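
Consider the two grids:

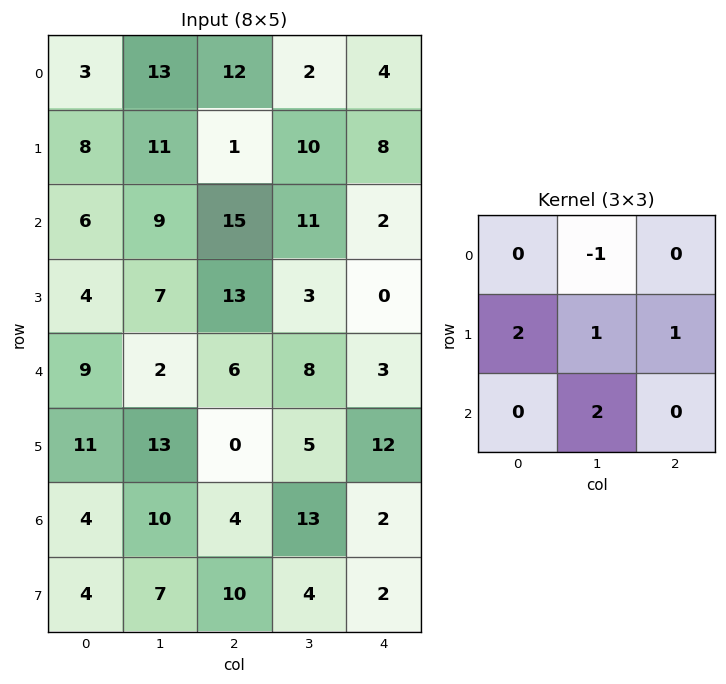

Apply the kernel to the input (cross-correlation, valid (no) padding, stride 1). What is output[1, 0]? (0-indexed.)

The receptive field on the input at this output position is [8 11 1 / 6 9 15 / 4 7 13]. Elementwise product with the kernel and sum: 11·-1 + 6·2 + 9·1 + 15·1 + 7·2.

39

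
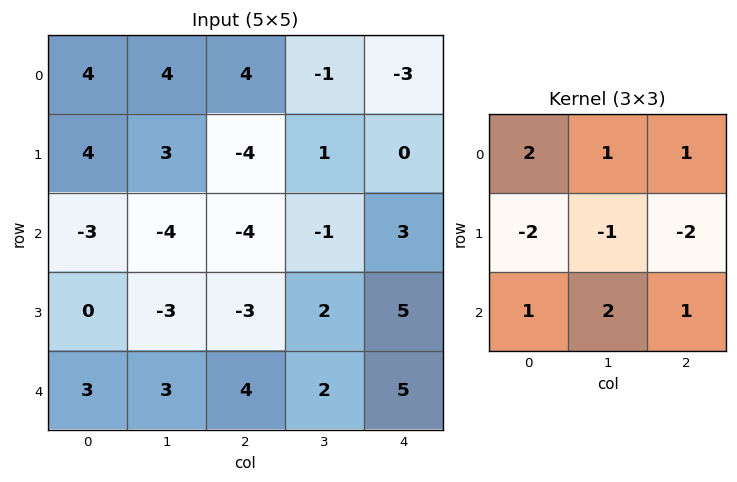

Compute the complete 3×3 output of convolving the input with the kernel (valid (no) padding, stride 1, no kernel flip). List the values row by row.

-2 -6 8
16 10 2
8 5 1

Output[0,0]: The receptive field on the input at this output position is [4 4 4 / 4 3 -4 / -3 -4 -4]. Elementwise product with the kernel and sum: 4·2 + 4·1 + 4·1 + 4·-2 + 3·-1 + -4·-2 + -3·1 + -4·2 + -4·1.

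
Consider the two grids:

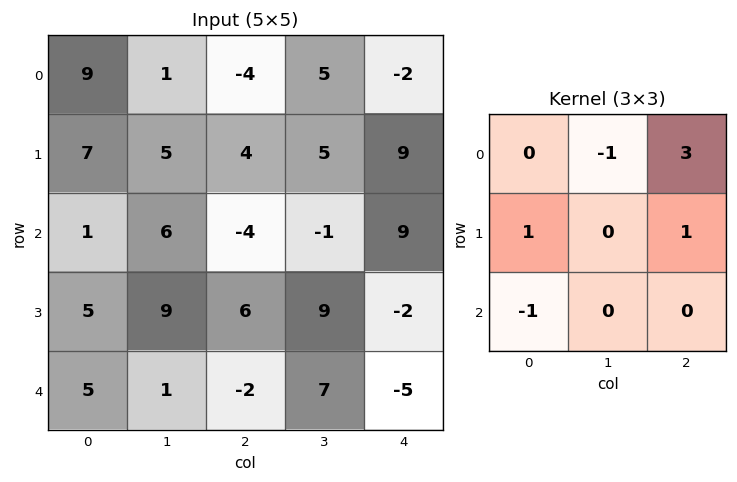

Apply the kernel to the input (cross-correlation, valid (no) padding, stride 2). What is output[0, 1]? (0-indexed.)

6

The receptive field on the input at this output position is [-4 5 -2 / 4 5 9 / -4 -1 9]. Elementwise product with the kernel and sum: 5·-1 + -2·3 + 4·1 + 9·1 + -4·-1.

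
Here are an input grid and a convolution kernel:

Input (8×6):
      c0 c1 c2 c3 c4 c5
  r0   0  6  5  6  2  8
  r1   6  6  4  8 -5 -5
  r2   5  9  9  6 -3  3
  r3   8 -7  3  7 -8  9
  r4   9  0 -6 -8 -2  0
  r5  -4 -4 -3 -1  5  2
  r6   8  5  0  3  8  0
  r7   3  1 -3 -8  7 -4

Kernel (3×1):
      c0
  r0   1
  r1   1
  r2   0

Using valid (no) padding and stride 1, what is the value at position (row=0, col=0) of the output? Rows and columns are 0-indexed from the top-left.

The receptive field on the input at this output position is [0 / 6 / 5]. Elementwise product with the kernel and sum: 0·1 + 6·1.

6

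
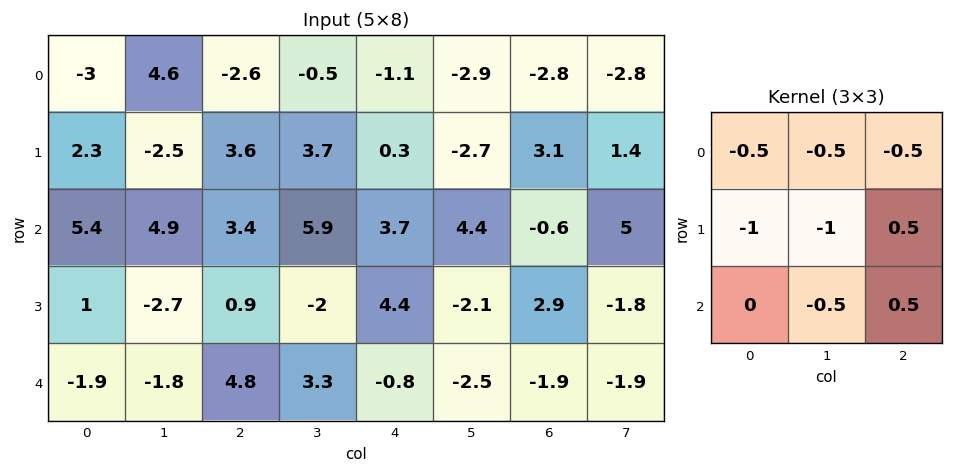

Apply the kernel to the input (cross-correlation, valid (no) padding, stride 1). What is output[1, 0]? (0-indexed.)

-8.5

The receptive field on the input at this output position is [2.3 -2.5 3.6 / 5.4 4.9 3.4 / 1 -2.7 0.9]. Elementwise product with the kernel and sum: 2.3·-0.5 + -2.5·-0.5 + 3.6·-0.5 + 5.4·-1 + 4.9·-1 + 3.4·0.5 + -2.7·-0.5 + 0.9·0.5.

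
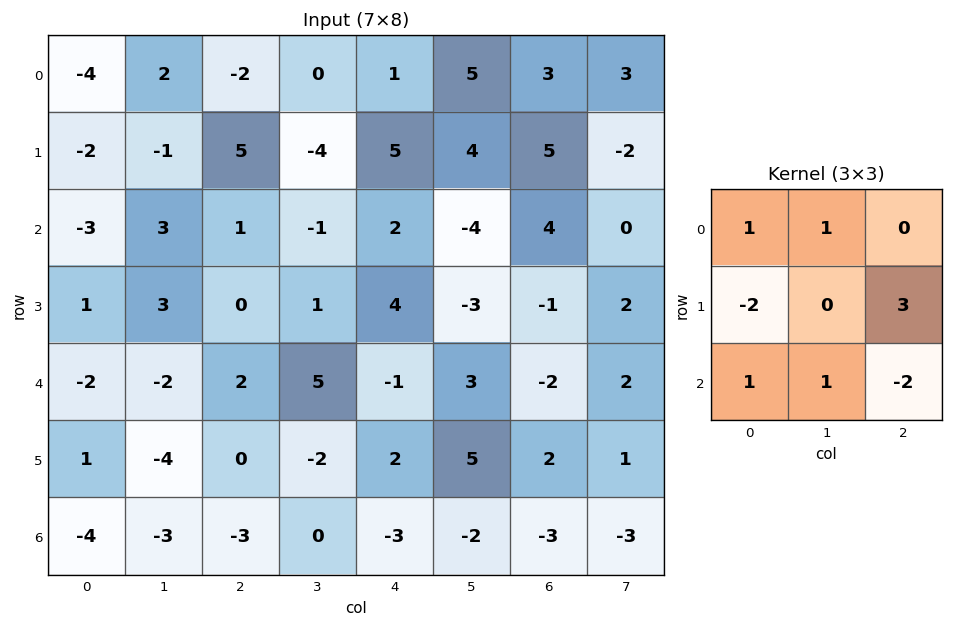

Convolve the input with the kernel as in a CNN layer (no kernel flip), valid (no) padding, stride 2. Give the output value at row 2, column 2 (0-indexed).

The receptive field on the input at this output position is [-1 3 -2 / 2 5 2 / -3 -2 -3]. Elementwise product with the kernel and sum: -1·1 + 3·1 + 2·-2 + 2·3 + -3·1 + -2·1 + -3·-2.

5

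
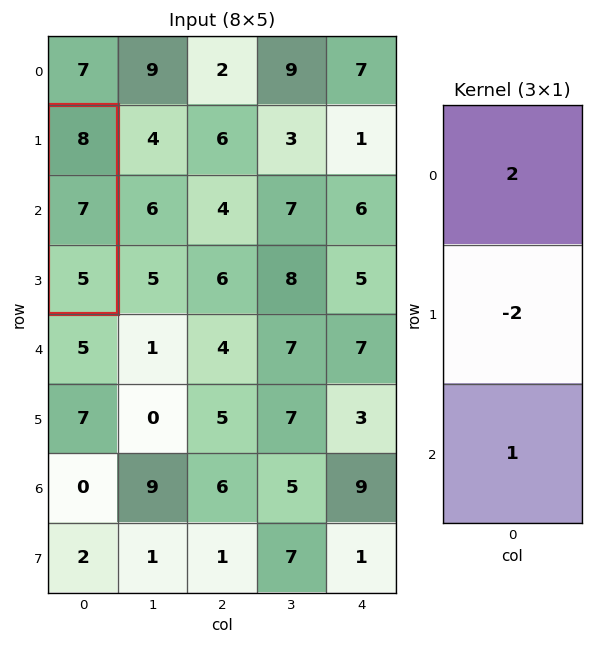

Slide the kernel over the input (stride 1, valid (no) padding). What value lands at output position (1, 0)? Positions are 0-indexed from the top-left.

The receptive field on the input at this output position is [8 / 7 / 5]. Elementwise product with the kernel and sum: 8·2 + 7·-2 + 5·1.

7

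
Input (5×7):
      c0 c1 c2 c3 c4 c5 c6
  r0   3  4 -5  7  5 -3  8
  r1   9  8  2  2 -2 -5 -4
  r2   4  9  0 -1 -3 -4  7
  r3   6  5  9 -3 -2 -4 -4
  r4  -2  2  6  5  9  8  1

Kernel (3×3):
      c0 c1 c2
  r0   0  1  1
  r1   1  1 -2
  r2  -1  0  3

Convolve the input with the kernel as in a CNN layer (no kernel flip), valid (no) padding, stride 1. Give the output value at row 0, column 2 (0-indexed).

11

The receptive field on the input at this output position is [-5 7 5 / 2 2 -2 / 0 -1 -3]. Elementwise product with the kernel and sum: 7·1 + 5·1 + 2·1 + 2·1 + -2·-2 + 0·-1 + -3·3.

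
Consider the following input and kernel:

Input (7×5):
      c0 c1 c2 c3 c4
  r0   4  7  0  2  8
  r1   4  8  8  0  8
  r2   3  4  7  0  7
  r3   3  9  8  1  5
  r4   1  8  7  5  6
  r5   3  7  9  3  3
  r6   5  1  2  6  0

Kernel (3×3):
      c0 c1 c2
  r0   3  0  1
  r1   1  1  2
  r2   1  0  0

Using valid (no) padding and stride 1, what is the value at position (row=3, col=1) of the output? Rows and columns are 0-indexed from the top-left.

The receptive field on the input at this output position is [9 8 1 / 8 7 5 / 7 9 3]. Elementwise product with the kernel and sum: 9·3 + 1·1 + 8·1 + 7·1 + 5·2 + 7·1.

60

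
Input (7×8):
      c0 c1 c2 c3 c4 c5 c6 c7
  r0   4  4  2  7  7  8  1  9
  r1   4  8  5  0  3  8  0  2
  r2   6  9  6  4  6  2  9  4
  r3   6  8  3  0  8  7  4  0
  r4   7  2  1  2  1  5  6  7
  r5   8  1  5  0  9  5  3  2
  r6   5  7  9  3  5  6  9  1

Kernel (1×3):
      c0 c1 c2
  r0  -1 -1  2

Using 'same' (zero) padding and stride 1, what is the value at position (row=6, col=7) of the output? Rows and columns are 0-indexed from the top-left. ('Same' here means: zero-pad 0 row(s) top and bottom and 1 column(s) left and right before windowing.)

-10

The receptive field on the zero-padded input at this output position is [9 1 0]. Elementwise product with the kernel and sum: 9·-1 + 1·-1 + 0·2.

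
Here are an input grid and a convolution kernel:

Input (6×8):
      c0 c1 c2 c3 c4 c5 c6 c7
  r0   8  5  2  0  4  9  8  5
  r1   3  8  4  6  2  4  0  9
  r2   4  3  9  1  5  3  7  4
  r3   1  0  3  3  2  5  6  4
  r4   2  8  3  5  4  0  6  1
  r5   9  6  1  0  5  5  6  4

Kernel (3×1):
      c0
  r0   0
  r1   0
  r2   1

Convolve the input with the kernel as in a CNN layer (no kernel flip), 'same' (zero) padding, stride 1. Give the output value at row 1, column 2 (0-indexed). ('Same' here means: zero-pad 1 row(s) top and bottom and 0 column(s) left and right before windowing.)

The receptive field on the zero-padded input at this output position is [2 / 4 / 9]. Elementwise product with the kernel and sum: 9·1.

9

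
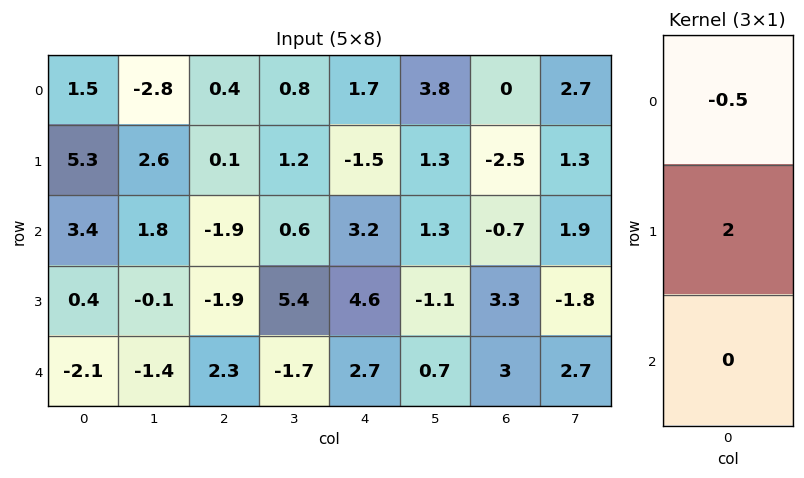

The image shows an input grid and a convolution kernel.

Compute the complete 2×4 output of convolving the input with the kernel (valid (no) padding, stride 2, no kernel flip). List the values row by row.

9.85 0 -3.85 -5
-0.9 -2.85 7.6 6.95

Output[0,0]: The receptive field on the input at this output position is [1.5 / 5.3 / 3.4]. Elementwise product with the kernel and sum: 1.5·-0.5 + 5.3·2.
Output[0,1]: The receptive field on the input at this output position is [0.4 / 0.1 / -1.9]. Elementwise product with the kernel and sum: 0.4·-0.5 + 0.1·2.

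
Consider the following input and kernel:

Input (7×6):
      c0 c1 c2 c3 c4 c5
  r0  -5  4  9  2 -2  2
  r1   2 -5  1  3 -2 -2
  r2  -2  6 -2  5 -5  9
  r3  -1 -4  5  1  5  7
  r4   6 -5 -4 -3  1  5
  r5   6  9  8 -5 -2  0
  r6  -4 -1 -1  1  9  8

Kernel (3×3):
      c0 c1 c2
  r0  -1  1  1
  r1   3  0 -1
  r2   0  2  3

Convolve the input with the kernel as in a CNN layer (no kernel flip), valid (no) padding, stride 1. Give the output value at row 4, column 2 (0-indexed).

The receptive field on the input at this output position is [-4 -3 1 / 8 -5 -2 / -1 1 9]. Elementwise product with the kernel and sum: -4·-1 + -3·1 + 1·1 + 8·3 + -2·-1 + 1·2 + 9·3.

57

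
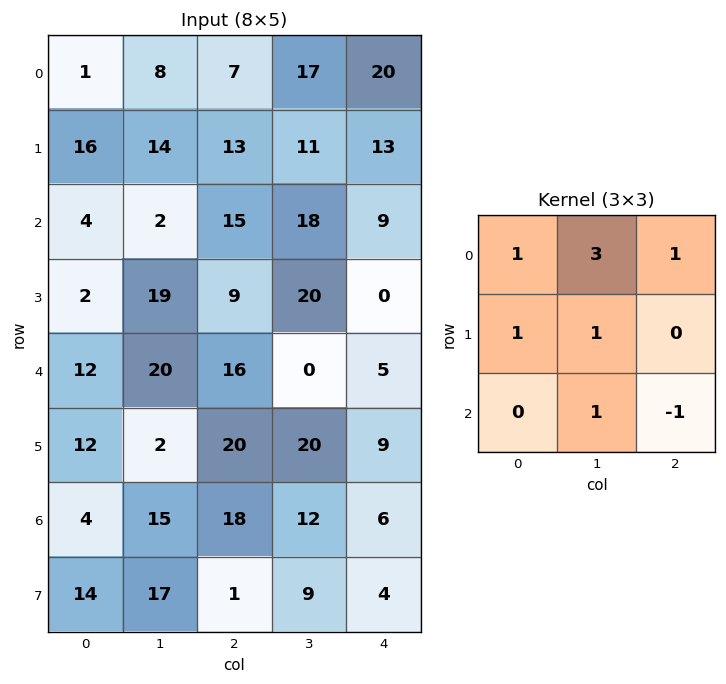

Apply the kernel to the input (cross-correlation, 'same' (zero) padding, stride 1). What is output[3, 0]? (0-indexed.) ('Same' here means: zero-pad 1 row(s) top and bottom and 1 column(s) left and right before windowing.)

The receptive field on the zero-padded input at this output position is [0 4 2 / 0 2 19 / 0 12 20]. Elementwise product with the kernel and sum: 0·1 + 4·3 + 2·1 + 0·1 + 2·1 + 12·1 + 20·-1.

8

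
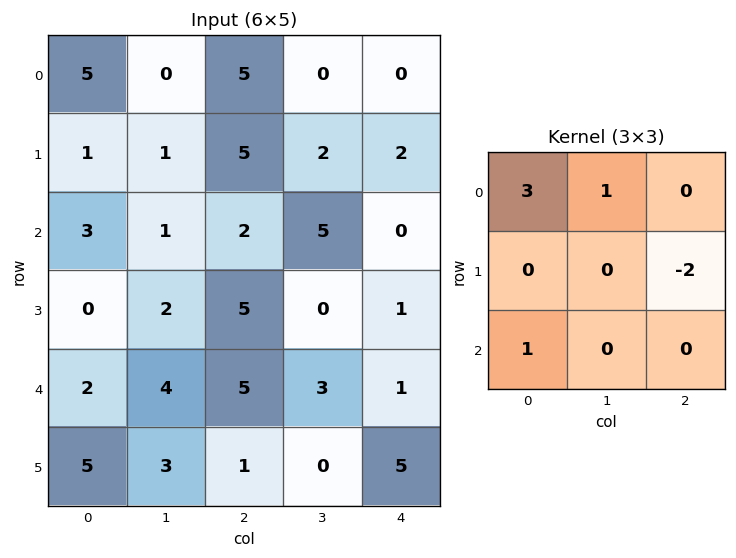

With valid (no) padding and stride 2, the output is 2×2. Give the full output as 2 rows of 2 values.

8 13
2 14

Output[0,0]: The receptive field on the input at this output position is [5 0 5 / 1 1 5 / 3 1 2]. Elementwise product with the kernel and sum: 5·3 + 0·1 + 5·-2 + 3·1.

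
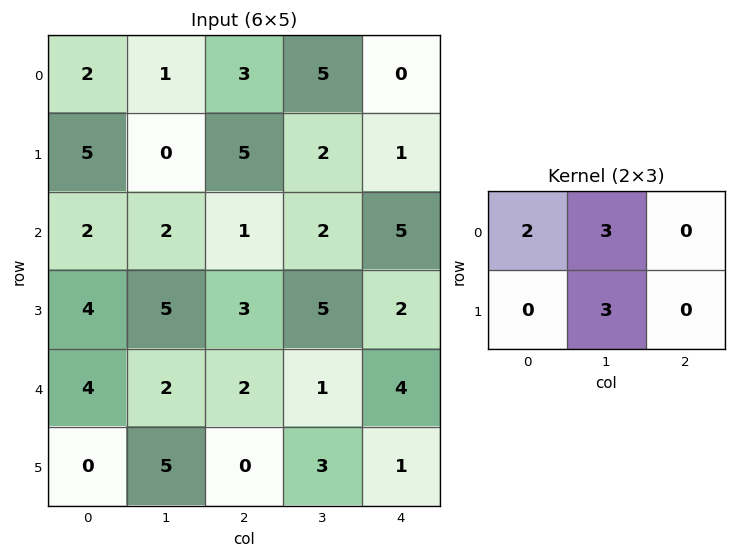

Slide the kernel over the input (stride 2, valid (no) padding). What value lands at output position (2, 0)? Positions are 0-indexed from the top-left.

29

The receptive field on the input at this output position is [4 2 2 / 0 5 0]. Elementwise product with the kernel and sum: 4·2 + 2·3 + 5·3.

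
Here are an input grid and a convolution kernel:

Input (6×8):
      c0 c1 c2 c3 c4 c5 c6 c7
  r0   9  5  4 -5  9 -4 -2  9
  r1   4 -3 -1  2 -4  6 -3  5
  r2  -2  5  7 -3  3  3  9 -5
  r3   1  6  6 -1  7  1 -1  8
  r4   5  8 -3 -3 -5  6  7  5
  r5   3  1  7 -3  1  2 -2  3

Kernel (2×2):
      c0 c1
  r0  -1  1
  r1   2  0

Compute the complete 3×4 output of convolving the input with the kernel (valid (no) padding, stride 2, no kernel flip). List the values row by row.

Output[0,0]: The receptive field on the input at this output position is [9 5 / 4 -3]. Elementwise product with the kernel and sum: 9·-1 + 5·1 + 4·2.

4 -11 -21 5
9 2 14 -16
9 14 13 -6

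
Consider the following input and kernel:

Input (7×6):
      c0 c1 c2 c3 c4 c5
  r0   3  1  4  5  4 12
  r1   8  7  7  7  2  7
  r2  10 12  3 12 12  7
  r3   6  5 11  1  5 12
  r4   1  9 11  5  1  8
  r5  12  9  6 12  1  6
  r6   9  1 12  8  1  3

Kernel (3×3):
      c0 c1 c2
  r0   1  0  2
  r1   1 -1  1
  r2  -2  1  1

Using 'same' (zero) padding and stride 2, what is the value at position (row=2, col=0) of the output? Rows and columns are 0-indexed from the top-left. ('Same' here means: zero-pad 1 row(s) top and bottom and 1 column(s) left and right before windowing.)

The receptive field on the zero-padded input at this output position is [0 6 5 / 0 1 9 / 0 12 9]. Elementwise product with the kernel and sum: 0·1 + 5·2 + 0·1 + 1·-1 + 9·1 + 0·-2 + 12·1 + 9·1.

39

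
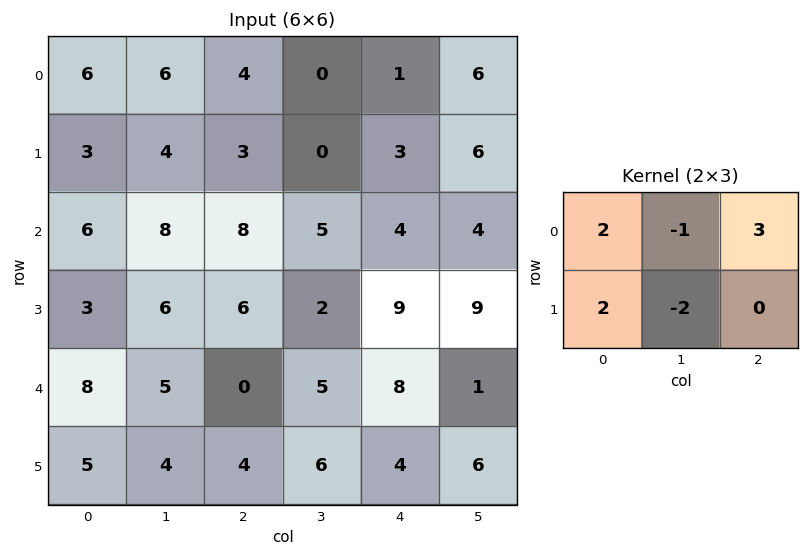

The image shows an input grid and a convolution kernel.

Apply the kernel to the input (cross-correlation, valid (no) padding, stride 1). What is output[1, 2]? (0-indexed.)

The receptive field on the input at this output position is [3 0 3 / 8 5 4]. Elementwise product with the kernel and sum: 3·2 + 0·-1 + 3·3 + 8·2 + 5·-2.

21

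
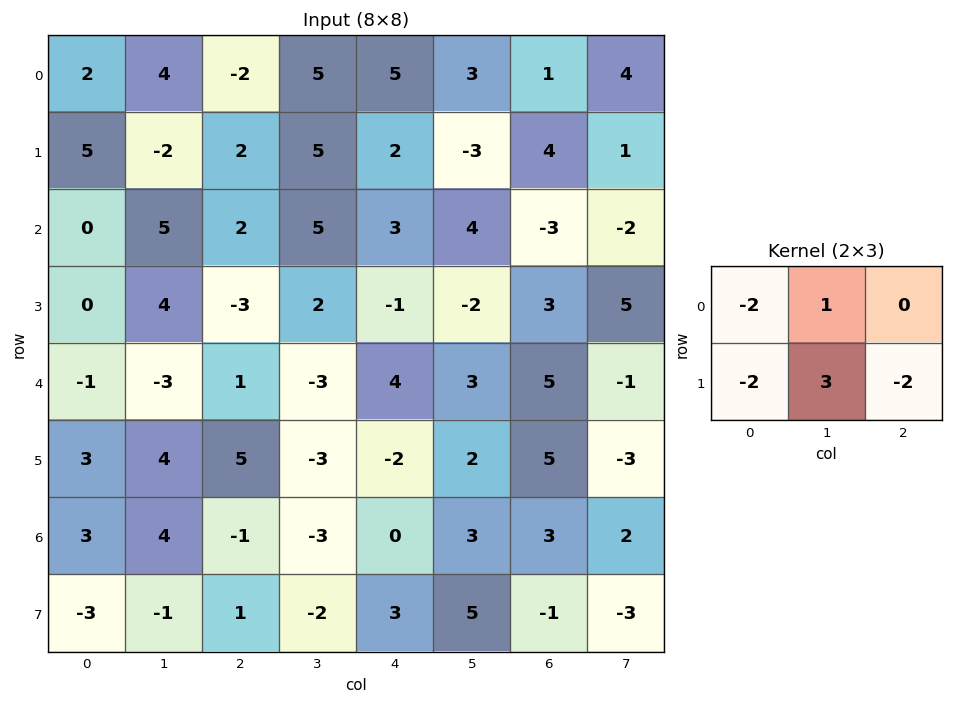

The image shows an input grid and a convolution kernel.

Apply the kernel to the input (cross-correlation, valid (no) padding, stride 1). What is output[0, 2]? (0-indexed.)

16

The receptive field on the input at this output position is [-2 5 5 / 2 5 2]. Elementwise product with the kernel and sum: -2·-2 + 5·1 + 2·-2 + 5·3 + 2·-2.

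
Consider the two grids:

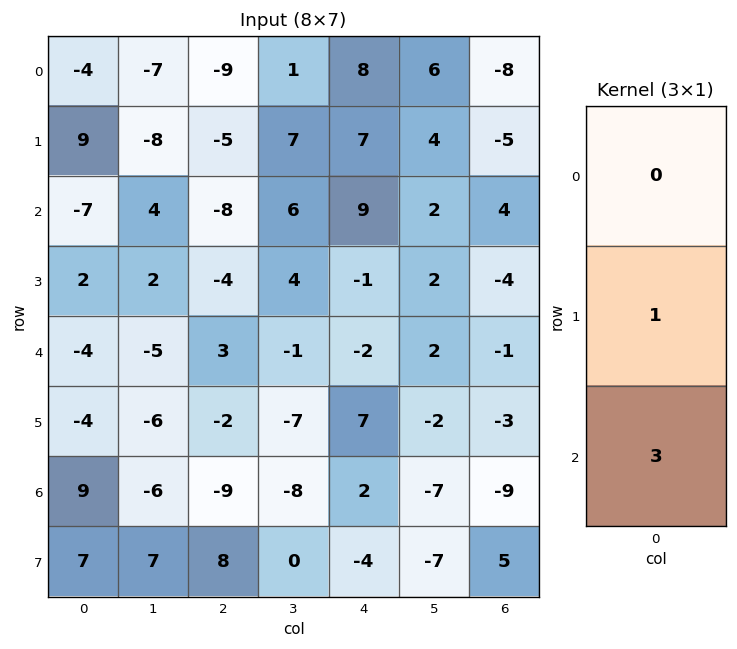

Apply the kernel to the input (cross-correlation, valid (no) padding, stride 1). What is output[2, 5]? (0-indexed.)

The receptive field on the input at this output position is [2 / 2 / 2]. Elementwise product with the kernel and sum: 2·1 + 2·3.

8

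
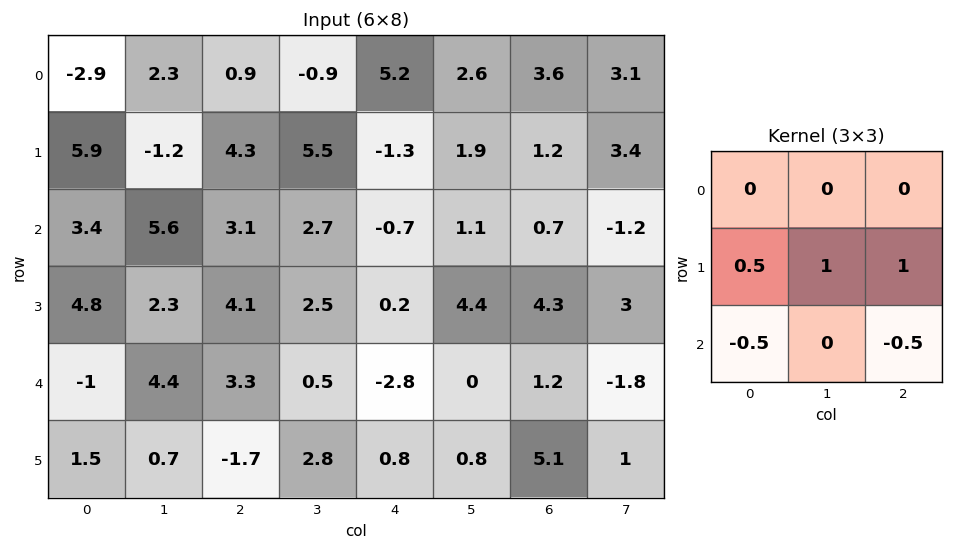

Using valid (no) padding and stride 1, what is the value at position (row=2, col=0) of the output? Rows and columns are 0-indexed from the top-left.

7.65

The receptive field on the input at this output position is [3.4 5.6 3.1 / 4.8 2.3 4.1 / -1 4.4 3.3]. Elementwise product with the kernel and sum: 4.8·0.5 + 2.3·1 + 4.1·1 + -1·-0.5 + 3.3·-0.5.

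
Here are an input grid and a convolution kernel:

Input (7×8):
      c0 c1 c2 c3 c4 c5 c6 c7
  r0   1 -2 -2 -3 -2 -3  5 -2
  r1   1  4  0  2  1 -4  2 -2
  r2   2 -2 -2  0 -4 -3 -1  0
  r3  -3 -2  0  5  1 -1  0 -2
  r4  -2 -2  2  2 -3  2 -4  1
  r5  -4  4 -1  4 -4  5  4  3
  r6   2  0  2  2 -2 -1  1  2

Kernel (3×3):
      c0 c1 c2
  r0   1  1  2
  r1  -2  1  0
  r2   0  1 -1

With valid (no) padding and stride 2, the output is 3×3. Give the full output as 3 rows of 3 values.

-3 -3 -3
-4 0 -6
10 8 2

Output[0,0]: The receptive field on the input at this output position is [1 -2 -2 / 1 4 0 / 2 -2 -2]. Elementwise product with the kernel and sum: 1·1 + -2·1 + -2·2 + 1·-2 + 4·1 + -2·1 + -2·-1.
Output[0,1]: The receptive field on the input at this output position is [-2 -3 -2 / 0 2 1 / -2 0 -4]. Elementwise product with the kernel and sum: -2·1 + -3·1 + -2·2 + 0·-2 + 2·1 + 0·1 + -4·-1.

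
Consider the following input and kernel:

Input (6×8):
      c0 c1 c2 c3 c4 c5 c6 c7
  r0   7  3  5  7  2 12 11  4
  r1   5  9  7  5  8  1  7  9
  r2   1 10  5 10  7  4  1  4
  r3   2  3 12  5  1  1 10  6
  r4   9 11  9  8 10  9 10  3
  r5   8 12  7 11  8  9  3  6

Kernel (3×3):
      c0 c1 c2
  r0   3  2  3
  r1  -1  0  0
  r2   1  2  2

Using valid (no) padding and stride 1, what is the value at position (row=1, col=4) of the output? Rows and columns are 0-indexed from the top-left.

63

The receptive field on the input at this output position is [8 1 7 / 7 4 1 / 1 1 10]. Elementwise product with the kernel and sum: 8·3 + 1·2 + 7·3 + 7·-1 + 1·1 + 1·2 + 10·2.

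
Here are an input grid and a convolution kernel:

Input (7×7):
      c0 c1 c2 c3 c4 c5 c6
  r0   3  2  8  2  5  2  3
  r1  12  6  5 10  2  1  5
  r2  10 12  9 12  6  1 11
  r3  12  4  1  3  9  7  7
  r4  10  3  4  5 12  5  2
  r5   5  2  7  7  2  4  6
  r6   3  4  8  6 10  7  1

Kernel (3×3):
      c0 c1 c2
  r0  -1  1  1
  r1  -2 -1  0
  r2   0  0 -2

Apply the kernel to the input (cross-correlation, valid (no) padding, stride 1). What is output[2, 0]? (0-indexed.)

The receptive field on the input at this output position is [10 12 9 / 12 4 1 / 10 3 4]. Elementwise product with the kernel and sum: 10·-1 + 12·1 + 9·1 + 12·-2 + 4·-1 + 4·-2.

-25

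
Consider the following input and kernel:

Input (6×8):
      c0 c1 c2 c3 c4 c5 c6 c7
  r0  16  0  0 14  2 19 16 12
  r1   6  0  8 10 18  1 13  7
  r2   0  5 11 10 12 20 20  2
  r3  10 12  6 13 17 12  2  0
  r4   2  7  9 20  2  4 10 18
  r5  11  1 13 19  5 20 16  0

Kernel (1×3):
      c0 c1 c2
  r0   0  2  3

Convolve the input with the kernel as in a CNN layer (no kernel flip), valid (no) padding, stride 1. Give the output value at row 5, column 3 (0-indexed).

The receptive field on the input at this output position is [19 5 20]. Elementwise product with the kernel and sum: 5·2 + 20·3.

70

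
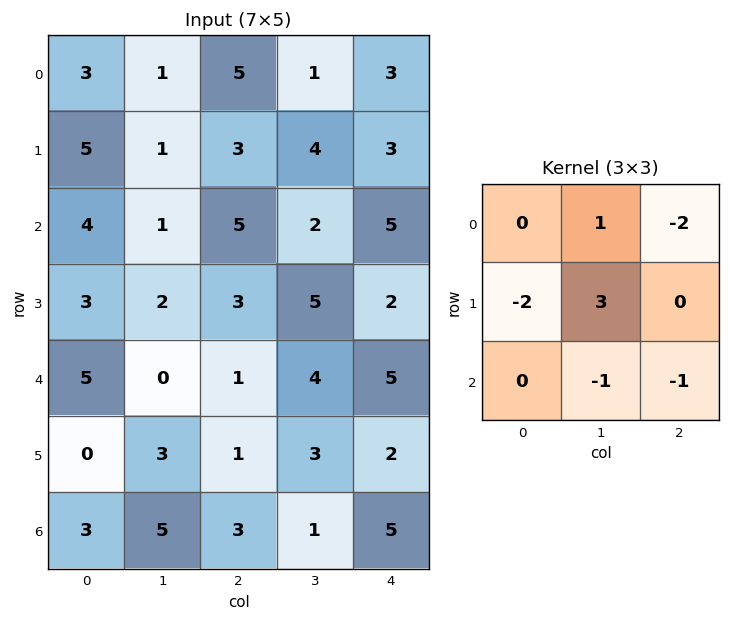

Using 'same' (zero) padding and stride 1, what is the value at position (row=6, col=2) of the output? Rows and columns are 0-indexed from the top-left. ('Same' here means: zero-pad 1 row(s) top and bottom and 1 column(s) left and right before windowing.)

The receptive field on the zero-padded input at this output position is [3 1 3 / 5 3 1 / 0 0 0]. Elementwise product with the kernel and sum: 1·1 + 3·-2 + 5·-2 + 3·3 + 0·-1 + 0·-1.

-6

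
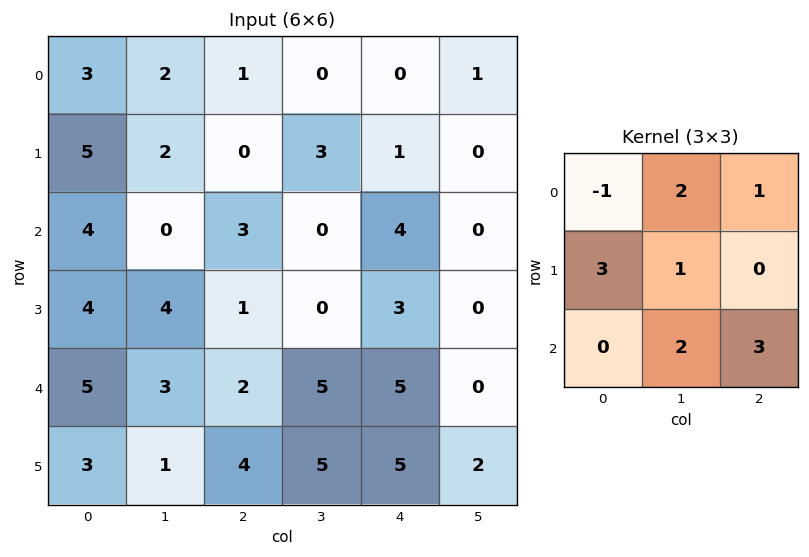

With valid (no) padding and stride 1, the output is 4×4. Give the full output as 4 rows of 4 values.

28 12 14 19
22 6 25 9
27 38 29 21
37 32 38 42

Output[0,0]: The receptive field on the input at this output position is [3 2 1 / 5 2 0 / 4 0 3]. Elementwise product with the kernel and sum: 3·-1 + 2·2 + 1·1 + 5·3 + 2·1 + 0·2 + 3·3.
Output[0,1]: The receptive field on the input at this output position is [2 1 0 / 2 0 3 / 0 3 0]. Elementwise product with the kernel and sum: 2·-1 + 1·2 + 0·1 + 2·3 + 0·1 + 3·2 + 0·3.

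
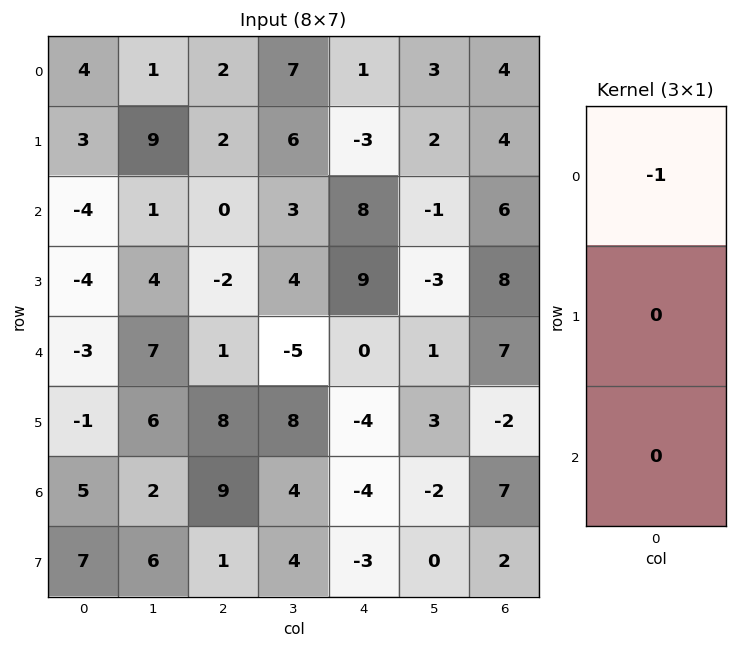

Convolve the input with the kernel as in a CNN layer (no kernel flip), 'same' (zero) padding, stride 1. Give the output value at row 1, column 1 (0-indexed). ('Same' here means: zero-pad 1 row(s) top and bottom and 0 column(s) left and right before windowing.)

-1

The receptive field on the zero-padded input at this output position is [1 / 9 / 1]. Elementwise product with the kernel and sum: 1·-1.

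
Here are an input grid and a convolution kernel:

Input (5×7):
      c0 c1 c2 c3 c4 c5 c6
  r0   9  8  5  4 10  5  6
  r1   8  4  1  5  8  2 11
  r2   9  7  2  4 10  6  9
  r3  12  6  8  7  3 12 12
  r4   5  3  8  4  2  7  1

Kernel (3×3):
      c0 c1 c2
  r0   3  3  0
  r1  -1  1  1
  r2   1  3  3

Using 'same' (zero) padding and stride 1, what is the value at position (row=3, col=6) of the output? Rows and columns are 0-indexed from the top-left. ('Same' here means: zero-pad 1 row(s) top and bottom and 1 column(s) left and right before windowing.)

The receptive field on the zero-padded input at this output position is [6 9 0 / 12 12 0 / 7 1 0]. Elementwise product with the kernel and sum: 6·3 + 9·3 + 12·-1 + 12·1 + 0·1 + 7·1 + 1·3 + 0·3.

55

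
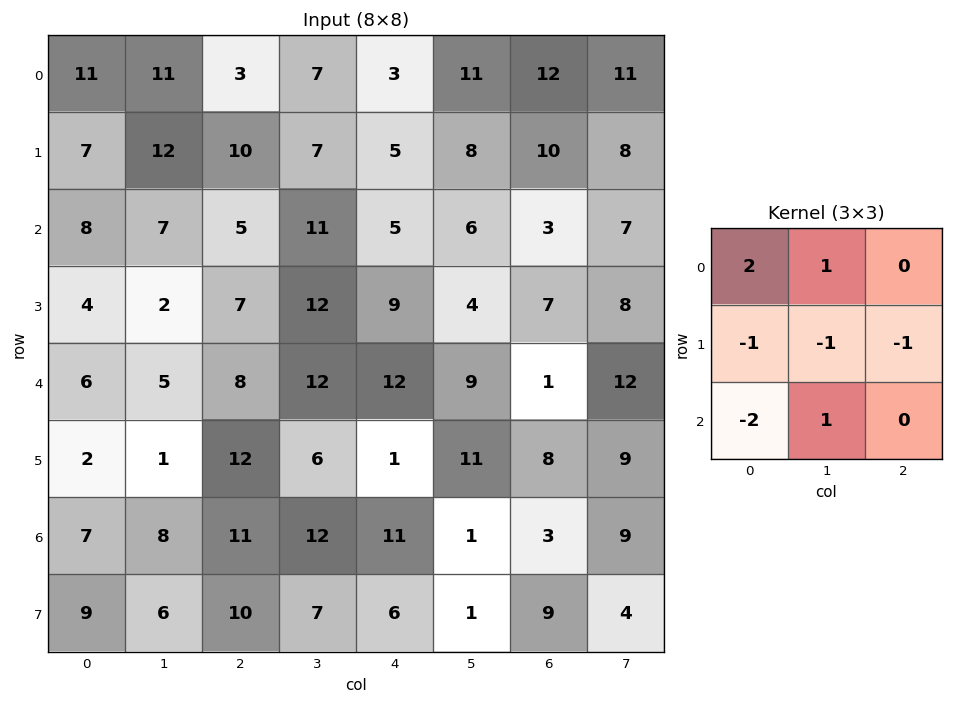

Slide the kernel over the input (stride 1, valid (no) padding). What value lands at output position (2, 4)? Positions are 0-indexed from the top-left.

The receptive field on the input at this output position is [5 6 3 / 9 4 7 / 12 9 1]. Elementwise product with the kernel and sum: 5·2 + 6·1 + 9·-1 + 4·-1 + 7·-1 + 12·-2 + 9·1.

-19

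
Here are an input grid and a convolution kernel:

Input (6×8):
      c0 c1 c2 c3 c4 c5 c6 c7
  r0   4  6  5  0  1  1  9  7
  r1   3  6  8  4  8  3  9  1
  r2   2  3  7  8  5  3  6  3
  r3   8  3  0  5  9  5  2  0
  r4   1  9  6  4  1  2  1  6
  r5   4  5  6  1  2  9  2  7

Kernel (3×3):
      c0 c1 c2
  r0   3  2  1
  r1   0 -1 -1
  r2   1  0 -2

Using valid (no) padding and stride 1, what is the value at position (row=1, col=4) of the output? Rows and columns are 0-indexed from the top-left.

The receptive field on the input at this output position is [8 3 9 / 5 3 6 / 9 5 2]. Elementwise product with the kernel and sum: 8·3 + 3·2 + 9·1 + 3·-1 + 6·-1 + 9·1 + 2·-2.

35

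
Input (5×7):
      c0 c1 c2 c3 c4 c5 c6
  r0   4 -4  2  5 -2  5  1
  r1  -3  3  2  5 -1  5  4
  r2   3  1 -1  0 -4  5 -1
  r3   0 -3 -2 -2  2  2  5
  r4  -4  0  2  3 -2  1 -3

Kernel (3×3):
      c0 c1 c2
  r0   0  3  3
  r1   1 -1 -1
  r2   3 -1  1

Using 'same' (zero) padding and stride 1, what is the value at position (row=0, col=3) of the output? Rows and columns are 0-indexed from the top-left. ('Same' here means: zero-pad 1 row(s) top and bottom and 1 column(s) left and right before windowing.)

The receptive field on the zero-padded input at this output position is [0 0 0 / 2 5 -2 / 2 5 -1]. Elementwise product with the kernel and sum: 0·3 + 0·3 + 2·1 + 5·-1 + -2·-1 + 2·3 + 5·-1 + -1·1.

-1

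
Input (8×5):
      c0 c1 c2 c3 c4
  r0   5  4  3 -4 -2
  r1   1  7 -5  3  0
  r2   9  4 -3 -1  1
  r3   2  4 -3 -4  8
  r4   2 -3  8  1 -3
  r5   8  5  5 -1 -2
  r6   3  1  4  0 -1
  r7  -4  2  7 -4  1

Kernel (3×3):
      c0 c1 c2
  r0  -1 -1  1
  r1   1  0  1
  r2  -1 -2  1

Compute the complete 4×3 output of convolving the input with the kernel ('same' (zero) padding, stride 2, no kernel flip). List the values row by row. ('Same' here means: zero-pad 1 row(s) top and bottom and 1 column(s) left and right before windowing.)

Output[0,0]: The receptive field on the zero-padded input at this output position is [0 0 0 / 0 5 4 / 0 1 7]. Elementwise product with the kernel and sum: 0·-1 + 0·-1 + 0·1 + 0·1 + 4·1 + 0·-1 + 1·-2 + 7·1.

9 6 -7
10 2 -16
-12 -23 2
8 -30 5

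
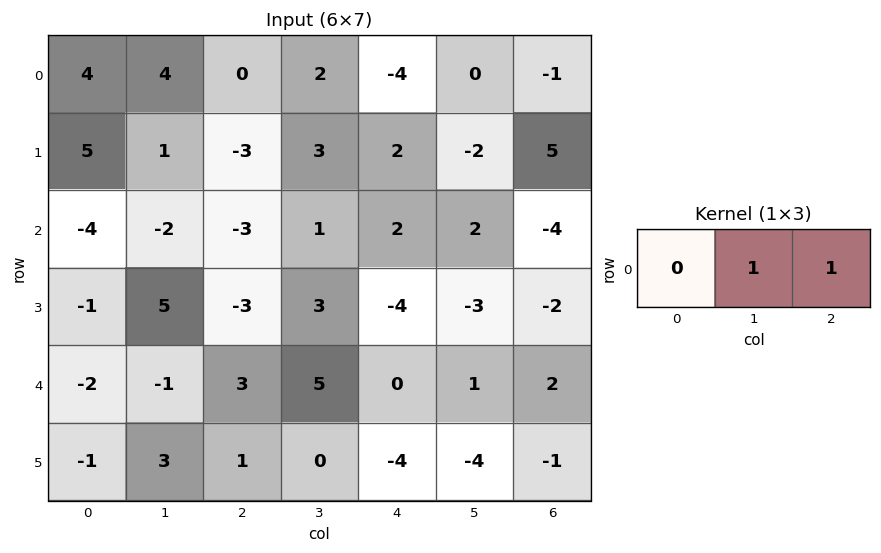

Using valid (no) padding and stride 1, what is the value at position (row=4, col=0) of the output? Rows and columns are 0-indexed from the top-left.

2

The receptive field on the input at this output position is [-2 -1 3]. Elementwise product with the kernel and sum: -1·1 + 3·1.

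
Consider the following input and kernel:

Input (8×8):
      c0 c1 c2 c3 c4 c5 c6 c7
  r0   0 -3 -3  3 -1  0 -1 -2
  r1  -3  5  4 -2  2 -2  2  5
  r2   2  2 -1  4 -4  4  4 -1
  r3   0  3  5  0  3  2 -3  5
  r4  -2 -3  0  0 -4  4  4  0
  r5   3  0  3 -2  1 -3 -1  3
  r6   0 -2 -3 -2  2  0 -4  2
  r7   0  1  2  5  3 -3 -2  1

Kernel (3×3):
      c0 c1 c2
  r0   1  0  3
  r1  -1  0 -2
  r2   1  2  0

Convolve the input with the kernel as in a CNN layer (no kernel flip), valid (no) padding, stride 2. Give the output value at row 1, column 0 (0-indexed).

The receptive field on the input at this output position is [2 2 -1 / 0 3 5 / -2 -3 0]. Elementwise product with the kernel and sum: 2·1 + -1·3 + 0·-1 + 5·-2 + -2·1 + -3·2.

-19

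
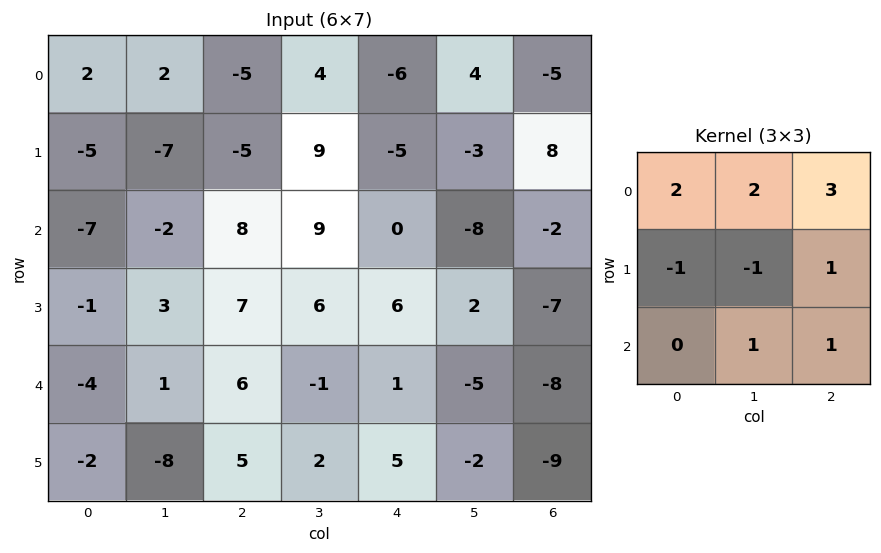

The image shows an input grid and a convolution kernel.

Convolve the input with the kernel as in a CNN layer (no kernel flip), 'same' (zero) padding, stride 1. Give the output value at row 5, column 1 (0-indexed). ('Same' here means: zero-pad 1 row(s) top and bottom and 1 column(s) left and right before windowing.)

The receptive field on the zero-padded input at this output position is [-4 1 6 / -2 -8 5 / 0 0 0]. Elementwise product with the kernel and sum: -4·2 + 1·2 + 6·3 + -2·-1 + -8·-1 + 5·1 + 0·1 + 0·1.

27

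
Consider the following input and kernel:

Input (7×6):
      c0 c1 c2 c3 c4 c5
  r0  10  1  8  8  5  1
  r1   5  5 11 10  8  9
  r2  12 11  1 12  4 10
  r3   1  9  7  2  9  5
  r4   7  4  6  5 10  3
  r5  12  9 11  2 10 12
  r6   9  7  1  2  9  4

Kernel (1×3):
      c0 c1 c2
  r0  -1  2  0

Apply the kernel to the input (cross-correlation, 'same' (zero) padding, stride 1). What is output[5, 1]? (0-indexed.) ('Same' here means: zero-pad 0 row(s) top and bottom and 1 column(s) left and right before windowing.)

6

The receptive field on the zero-padded input at this output position is [12 9 11]. Elementwise product with the kernel and sum: 12·-1 + 9·2.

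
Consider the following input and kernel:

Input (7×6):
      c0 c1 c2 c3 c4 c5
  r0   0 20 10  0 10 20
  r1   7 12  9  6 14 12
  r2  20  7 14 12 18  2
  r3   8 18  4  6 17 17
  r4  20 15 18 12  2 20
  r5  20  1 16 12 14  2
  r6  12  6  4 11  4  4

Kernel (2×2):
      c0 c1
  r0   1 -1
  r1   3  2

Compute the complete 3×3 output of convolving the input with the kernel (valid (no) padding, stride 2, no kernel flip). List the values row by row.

25 49 56
73 26 101
67 78 28

Output[0,0]: The receptive field on the input at this output position is [0 20 / 7 12]. Elementwise product with the kernel and sum: 0·1 + 20·-1 + 7·3 + 12·2.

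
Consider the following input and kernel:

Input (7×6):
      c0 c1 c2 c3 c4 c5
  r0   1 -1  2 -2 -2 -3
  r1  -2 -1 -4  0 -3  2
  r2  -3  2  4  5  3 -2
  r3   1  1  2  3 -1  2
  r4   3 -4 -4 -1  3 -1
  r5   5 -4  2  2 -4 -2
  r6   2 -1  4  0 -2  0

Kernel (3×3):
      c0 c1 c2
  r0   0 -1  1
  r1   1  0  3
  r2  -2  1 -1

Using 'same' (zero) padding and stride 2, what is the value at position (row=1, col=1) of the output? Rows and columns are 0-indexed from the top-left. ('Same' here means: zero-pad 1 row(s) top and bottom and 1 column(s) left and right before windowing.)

The receptive field on the zero-padded input at this output position is [-1 -4 0 / 2 4 5 / 1 2 3]. Elementwise product with the kernel and sum: -4·-1 + 0·1 + 2·1 + 5·3 + 1·-2 + 2·1 + 3·-1.

18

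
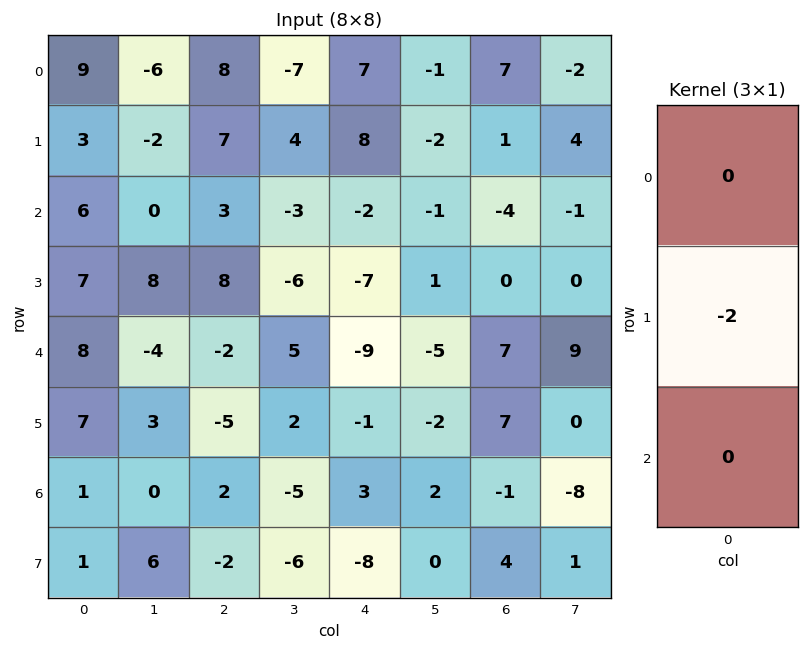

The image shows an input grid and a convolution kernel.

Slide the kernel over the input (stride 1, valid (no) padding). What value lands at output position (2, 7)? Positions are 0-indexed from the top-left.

0

The receptive field on the input at this output position is [-1 / 0 / 9]. Elementwise product with the kernel and sum: 0·-2.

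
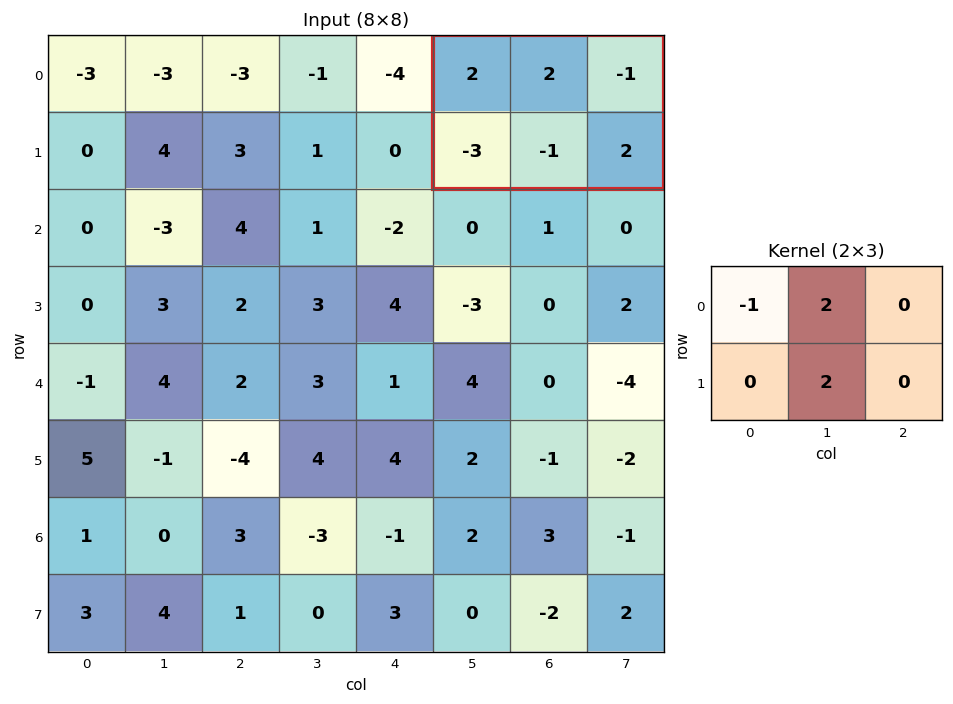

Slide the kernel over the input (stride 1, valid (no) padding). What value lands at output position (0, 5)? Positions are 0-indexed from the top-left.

0

The receptive field on the input at this output position is [2 2 -1 / -3 -1 2]. Elementwise product with the kernel and sum: 2·-1 + 2·2 + -1·2.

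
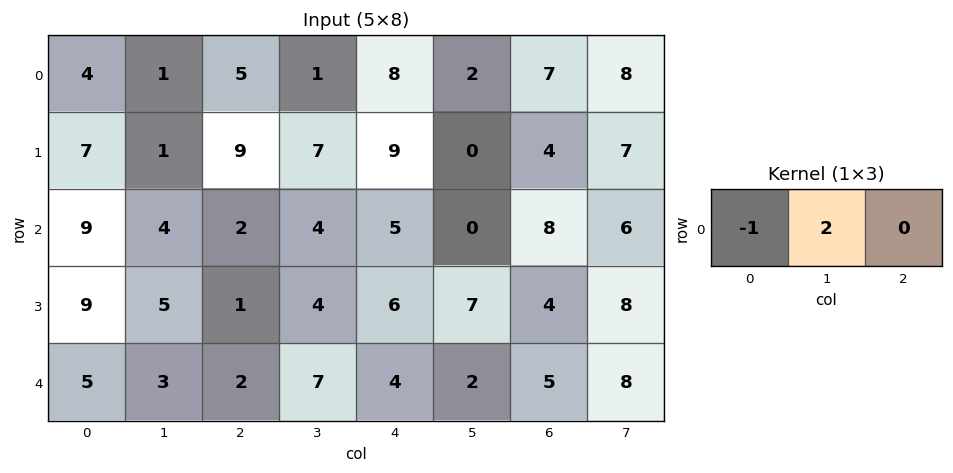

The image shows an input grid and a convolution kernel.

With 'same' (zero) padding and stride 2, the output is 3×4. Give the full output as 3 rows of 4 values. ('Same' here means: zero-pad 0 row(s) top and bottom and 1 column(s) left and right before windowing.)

8 9 15 12
18 0 6 16
10 1 1 8

Output[0,0]: The receptive field on the zero-padded input at this output position is [0 4 1]. Elementwise product with the kernel and sum: 0·-1 + 4·2.
Output[0,1]: The receptive field on the zero-padded input at this output position is [1 5 1]. Elementwise product with the kernel and sum: 1·-1 + 5·2.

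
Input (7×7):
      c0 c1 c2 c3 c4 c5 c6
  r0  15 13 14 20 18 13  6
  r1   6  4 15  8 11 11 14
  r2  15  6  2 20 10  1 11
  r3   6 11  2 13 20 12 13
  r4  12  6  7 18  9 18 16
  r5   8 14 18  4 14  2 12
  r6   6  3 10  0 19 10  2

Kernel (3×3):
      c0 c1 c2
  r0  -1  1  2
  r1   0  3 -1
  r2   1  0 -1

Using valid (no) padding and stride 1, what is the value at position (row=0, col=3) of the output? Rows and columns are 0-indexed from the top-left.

The receptive field on the input at this output position is [20 18 13 / 8 11 11 / 20 10 1]. Elementwise product with the kernel and sum: 20·-1 + 18·1 + 13·2 + 11·3 + 11·-1 + 20·1 + 1·-1.

65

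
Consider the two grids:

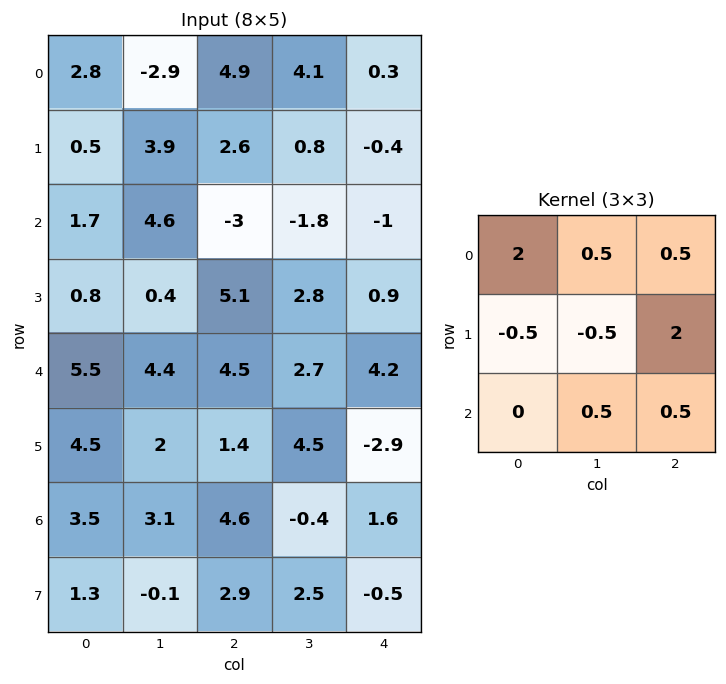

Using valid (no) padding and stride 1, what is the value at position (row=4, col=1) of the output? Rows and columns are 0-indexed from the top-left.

The receptive field on the input at this output position is [4.4 4.5 2.7 / 2 1.4 4.5 / 3.1 4.6 -0.4]. Elementwise product with the kernel and sum: 4.4·2 + 4.5·0.5 + 2.7·0.5 + 2·-0.5 + 1.4·-0.5 + 4.5·2 + 4.6·0.5 + -0.4·0.5.

21.8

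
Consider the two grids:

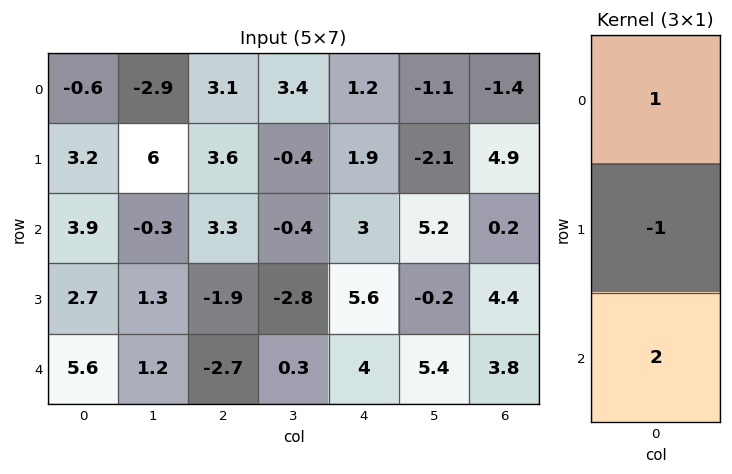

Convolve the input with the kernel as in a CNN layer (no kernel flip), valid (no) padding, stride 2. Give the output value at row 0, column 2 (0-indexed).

The receptive field on the input at this output position is [1.2 / 1.9 / 3]. Elementwise product with the kernel and sum: 1.2·1 + 1.9·-1 + 3·2.

5.3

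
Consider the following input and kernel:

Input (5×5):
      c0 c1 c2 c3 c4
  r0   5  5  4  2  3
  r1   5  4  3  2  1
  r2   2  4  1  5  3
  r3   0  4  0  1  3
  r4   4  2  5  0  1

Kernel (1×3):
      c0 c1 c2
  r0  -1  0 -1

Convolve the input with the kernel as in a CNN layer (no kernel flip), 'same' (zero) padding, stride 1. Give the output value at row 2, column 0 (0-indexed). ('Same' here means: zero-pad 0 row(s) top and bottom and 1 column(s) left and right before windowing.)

The receptive field on the zero-padded input at this output position is [0 2 4]. Elementwise product with the kernel and sum: 0·-1 + 4·-1.

-4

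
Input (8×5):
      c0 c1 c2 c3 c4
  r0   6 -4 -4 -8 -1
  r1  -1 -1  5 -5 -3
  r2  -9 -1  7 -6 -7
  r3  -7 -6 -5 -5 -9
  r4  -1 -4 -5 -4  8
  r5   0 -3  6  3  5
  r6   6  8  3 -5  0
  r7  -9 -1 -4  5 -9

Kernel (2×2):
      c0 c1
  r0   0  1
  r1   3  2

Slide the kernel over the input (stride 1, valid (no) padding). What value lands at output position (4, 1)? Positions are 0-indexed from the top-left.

-2

The receptive field on the input at this output position is [-4 -5 / -3 6]. Elementwise product with the kernel and sum: -5·1 + -3·3 + 6·2.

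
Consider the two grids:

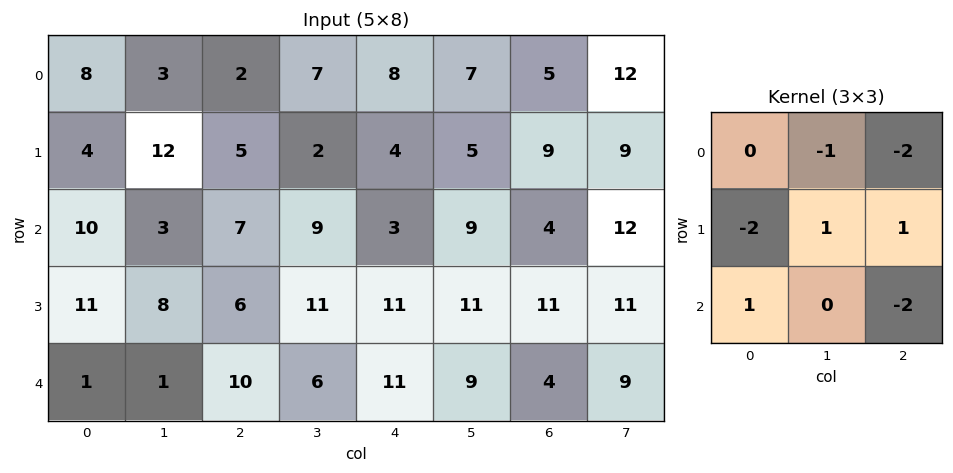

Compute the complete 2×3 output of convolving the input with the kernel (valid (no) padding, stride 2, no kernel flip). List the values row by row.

-2 -26 -16
-44 -17 -14

Output[0,0]: The receptive field on the input at this output position is [8 3 2 / 4 12 5 / 10 3 7]. Elementwise product with the kernel and sum: 3·-1 + 2·-2 + 4·-2 + 12·1 + 5·1 + 10·1 + 7·-2.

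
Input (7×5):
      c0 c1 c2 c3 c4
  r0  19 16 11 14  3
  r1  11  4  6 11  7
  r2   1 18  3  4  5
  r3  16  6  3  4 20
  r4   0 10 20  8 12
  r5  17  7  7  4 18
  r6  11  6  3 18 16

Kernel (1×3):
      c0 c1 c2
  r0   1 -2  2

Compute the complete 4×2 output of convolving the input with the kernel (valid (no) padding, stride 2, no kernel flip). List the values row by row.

9 -11
-29 5
20 28
5 -1

Output[0,0]: The receptive field on the input at this output position is [19 16 11]. Elementwise product with the kernel and sum: 19·1 + 16·-2 + 11·2.
Output[0,1]: The receptive field on the input at this output position is [11 14 3]. Elementwise product with the kernel and sum: 11·1 + 14·-2 + 3·2.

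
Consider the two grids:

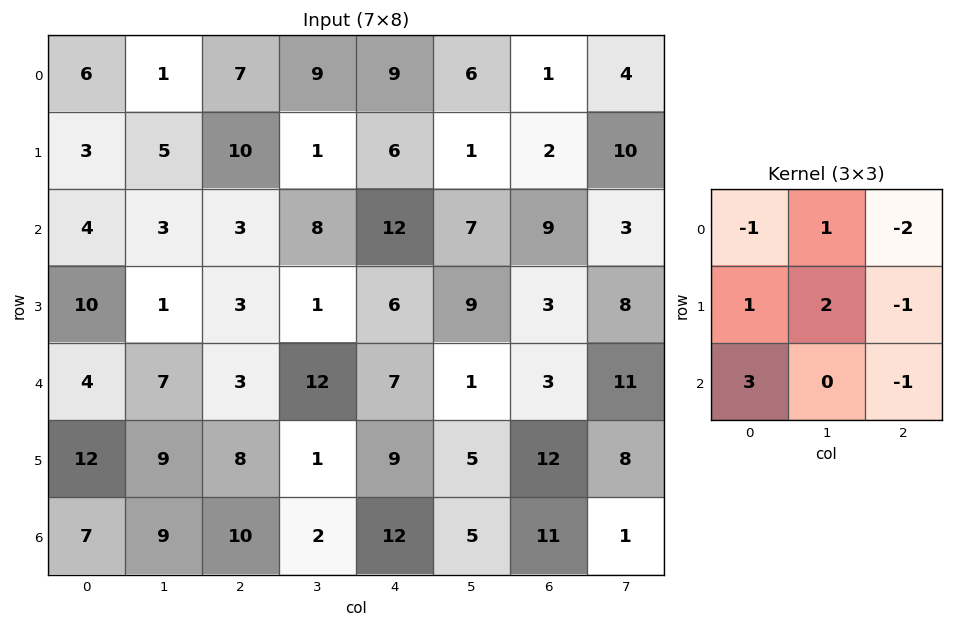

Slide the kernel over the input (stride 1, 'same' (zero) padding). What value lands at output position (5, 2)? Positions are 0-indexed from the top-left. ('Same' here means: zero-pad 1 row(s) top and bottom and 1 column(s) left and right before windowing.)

21

The receptive field on the zero-padded input at this output position is [7 3 12 / 9 8 1 / 9 10 2]. Elementwise product with the kernel and sum: 7·-1 + 3·1 + 12·-2 + 9·1 + 8·2 + 1·-1 + 9·3 + 2·-1.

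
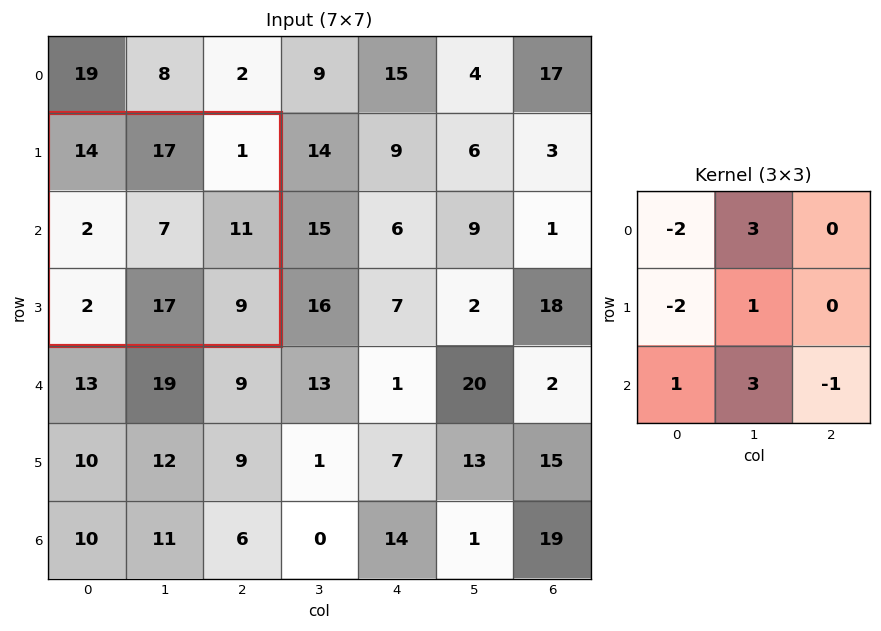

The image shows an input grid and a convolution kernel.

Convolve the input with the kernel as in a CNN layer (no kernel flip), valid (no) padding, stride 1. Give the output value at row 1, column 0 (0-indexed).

70

The receptive field on the input at this output position is [14 17 1 / 2 7 11 / 2 17 9]. Elementwise product with the kernel and sum: 14·-2 + 17·3 + 2·-2 + 7·1 + 2·1 + 17·3 + 9·-1.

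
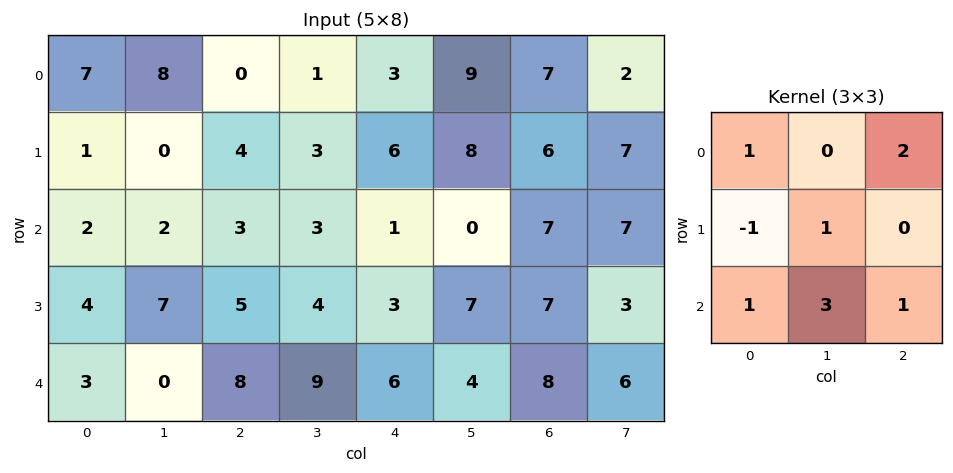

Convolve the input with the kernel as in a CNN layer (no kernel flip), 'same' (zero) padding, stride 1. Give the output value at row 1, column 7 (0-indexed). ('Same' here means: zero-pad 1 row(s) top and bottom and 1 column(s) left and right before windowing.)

The receptive field on the zero-padded input at this output position is [7 2 0 / 6 7 0 / 7 7 0]. Elementwise product with the kernel and sum: 7·1 + 0·2 + 6·-1 + 7·1 + 7·1 + 7·3 + 0·1.

36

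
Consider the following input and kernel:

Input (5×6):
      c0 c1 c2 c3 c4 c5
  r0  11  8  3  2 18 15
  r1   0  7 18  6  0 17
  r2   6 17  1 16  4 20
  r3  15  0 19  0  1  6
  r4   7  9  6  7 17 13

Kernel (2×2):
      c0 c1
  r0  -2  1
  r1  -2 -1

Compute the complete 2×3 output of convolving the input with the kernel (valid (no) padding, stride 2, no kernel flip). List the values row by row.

Output[0,0]: The receptive field on the input at this output position is [11 8 / 0 7]. Elementwise product with the kernel and sum: 11·-2 + 8·1 + 0·-2 + 7·-1.

-21 -46 -38
-25 -24 4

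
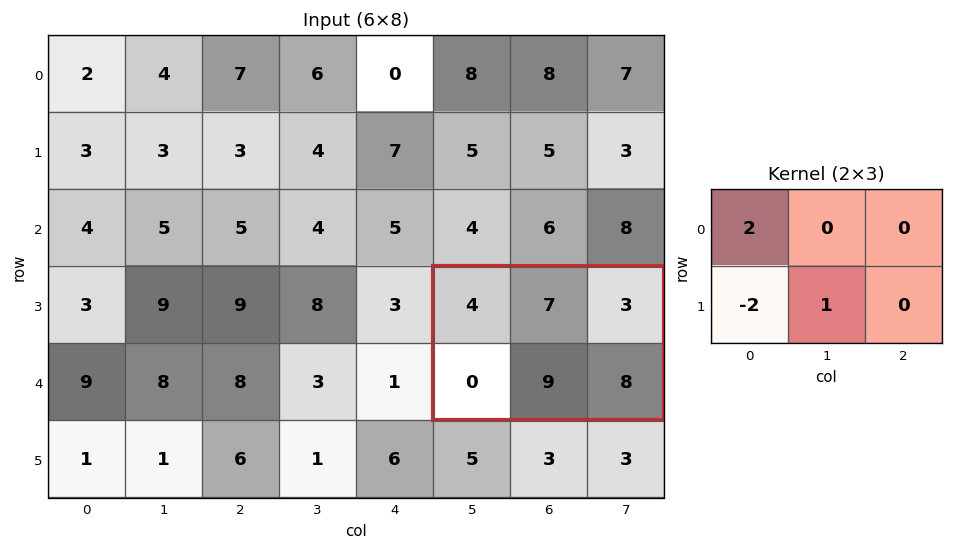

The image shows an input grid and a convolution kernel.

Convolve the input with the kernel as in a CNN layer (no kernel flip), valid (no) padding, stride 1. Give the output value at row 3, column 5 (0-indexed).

17

The receptive field on the input at this output position is [4 7 3 / 0 9 8]. Elementwise product with the kernel and sum: 4·2 + 0·-2 + 9·1.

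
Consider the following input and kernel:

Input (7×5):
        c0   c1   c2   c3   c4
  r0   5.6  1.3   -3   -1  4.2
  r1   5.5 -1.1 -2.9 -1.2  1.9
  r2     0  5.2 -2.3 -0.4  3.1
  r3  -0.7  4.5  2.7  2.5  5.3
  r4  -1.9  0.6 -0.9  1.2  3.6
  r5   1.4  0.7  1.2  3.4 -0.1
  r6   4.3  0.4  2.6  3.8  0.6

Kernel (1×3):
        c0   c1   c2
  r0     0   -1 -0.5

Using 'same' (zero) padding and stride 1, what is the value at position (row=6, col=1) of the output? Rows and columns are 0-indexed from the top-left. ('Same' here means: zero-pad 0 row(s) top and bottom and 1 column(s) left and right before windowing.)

-1.7

The receptive field on the zero-padded input at this output position is [4.3 0.4 2.6]. Elementwise product with the kernel and sum: 0.4·-1 + 2.6·-0.5.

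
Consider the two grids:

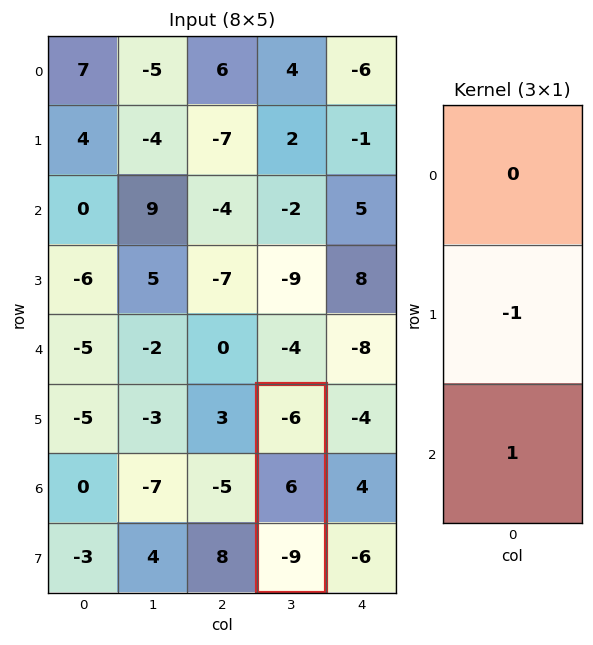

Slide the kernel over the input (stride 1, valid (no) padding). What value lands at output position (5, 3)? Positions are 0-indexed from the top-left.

-15

The receptive field on the input at this output position is [-6 / 6 / -9]. Elementwise product with the kernel and sum: 6·-1 + -9·1.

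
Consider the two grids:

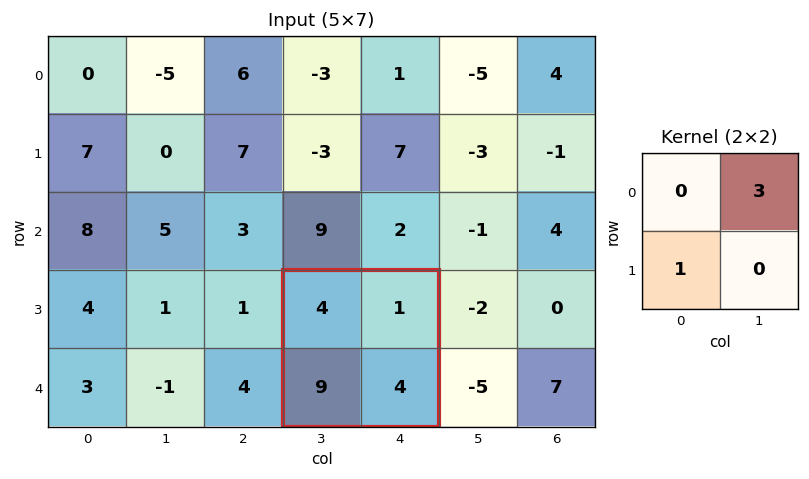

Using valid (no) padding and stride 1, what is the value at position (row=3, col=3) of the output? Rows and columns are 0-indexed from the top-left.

The receptive field on the input at this output position is [4 1 / 9 4]. Elementwise product with the kernel and sum: 1·3 + 9·1.

12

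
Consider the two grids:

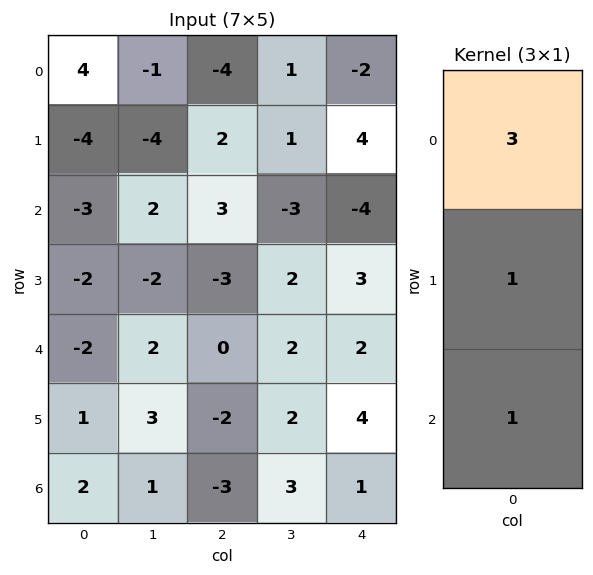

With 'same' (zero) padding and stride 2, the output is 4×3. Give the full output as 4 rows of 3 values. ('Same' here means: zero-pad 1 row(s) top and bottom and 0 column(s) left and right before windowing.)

0 -2 2
-17 6 11
-7 -11 15
5 -9 13

Output[0,0]: The receptive field on the zero-padded input at this output position is [0 / 4 / -4]. Elementwise product with the kernel and sum: 0·3 + 4·1 + -4·1.
Output[0,1]: The receptive field on the zero-padded input at this output position is [0 / -4 / 2]. Elementwise product with the kernel and sum: 0·3 + -4·1 + 2·1.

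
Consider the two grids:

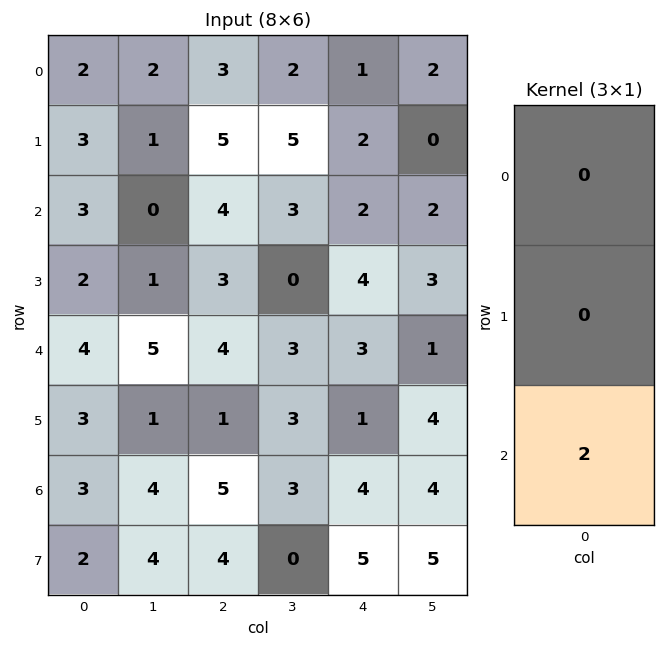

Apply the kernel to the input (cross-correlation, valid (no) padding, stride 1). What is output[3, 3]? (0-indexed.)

6

The receptive field on the input at this output position is [0 / 3 / 3]. Elementwise product with the kernel and sum: 3·2.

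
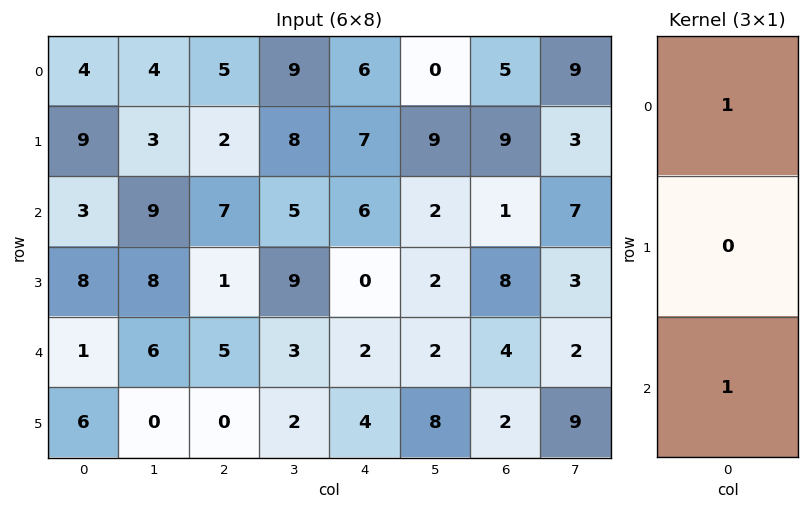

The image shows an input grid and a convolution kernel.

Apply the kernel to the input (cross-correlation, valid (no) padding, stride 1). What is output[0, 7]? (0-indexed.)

The receptive field on the input at this output position is [9 / 3 / 7]. Elementwise product with the kernel and sum: 9·1 + 7·1.

16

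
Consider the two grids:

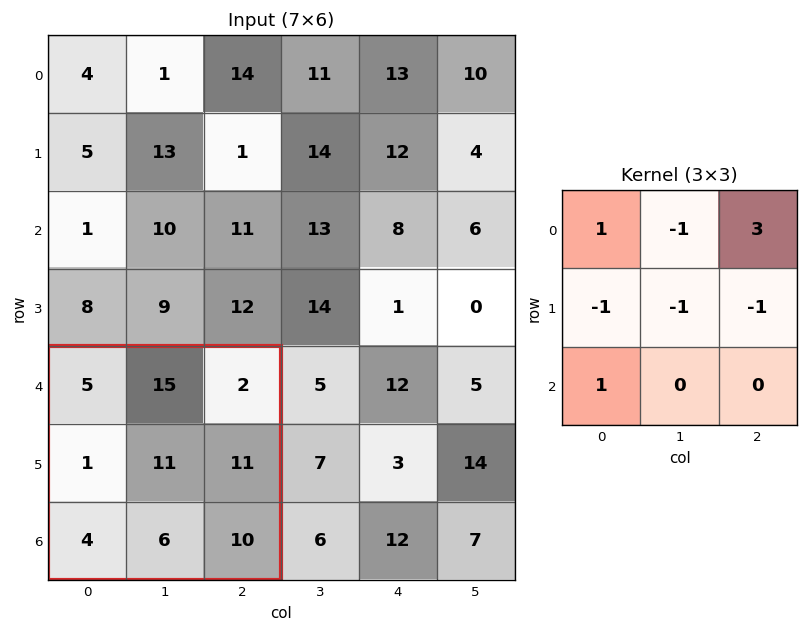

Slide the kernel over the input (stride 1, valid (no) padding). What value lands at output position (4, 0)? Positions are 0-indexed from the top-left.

The receptive field on the input at this output position is [5 15 2 / 1 11 11 / 4 6 10]. Elementwise product with the kernel and sum: 5·1 + 15·-1 + 2·3 + 1·-1 + 11·-1 + 11·-1 + 4·1.

-23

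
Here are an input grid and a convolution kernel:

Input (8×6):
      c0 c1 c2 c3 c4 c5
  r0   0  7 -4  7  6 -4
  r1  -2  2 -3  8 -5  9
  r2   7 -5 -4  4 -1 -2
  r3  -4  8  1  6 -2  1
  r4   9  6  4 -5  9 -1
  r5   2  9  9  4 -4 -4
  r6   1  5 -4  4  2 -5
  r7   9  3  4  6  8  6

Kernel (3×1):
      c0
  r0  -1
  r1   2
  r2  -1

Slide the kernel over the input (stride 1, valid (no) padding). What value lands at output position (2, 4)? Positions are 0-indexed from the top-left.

-12

The receptive field on the input at this output position is [-1 / -2 / 9]. Elementwise product with the kernel and sum: -1·-1 + -2·2 + 9·-1.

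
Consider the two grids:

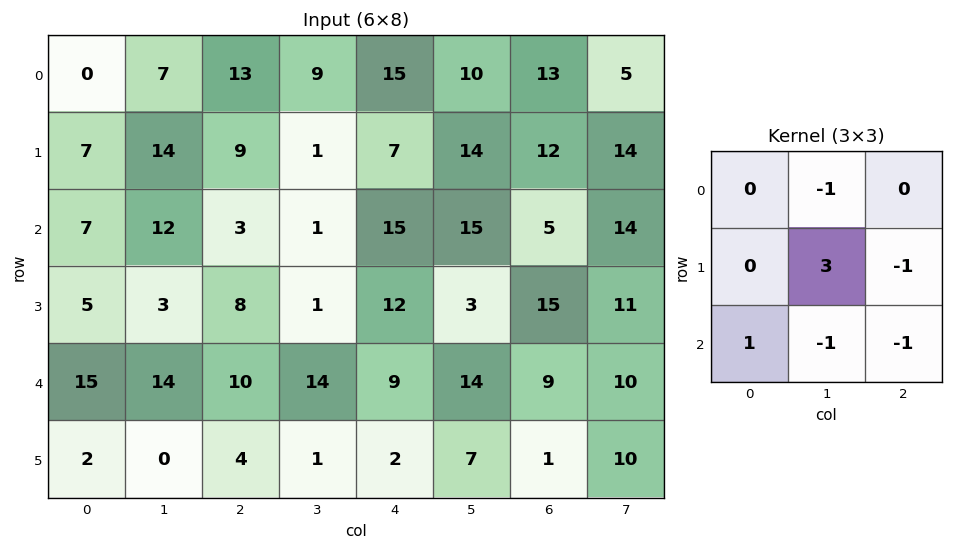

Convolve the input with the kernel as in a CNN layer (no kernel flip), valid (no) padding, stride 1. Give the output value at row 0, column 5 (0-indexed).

The receptive field on the input at this output position is [10 13 5 / 14 12 14 / 15 5 14]. Elementwise product with the kernel and sum: 13·-1 + 12·3 + 14·-1 + 15·1 + 5·-1 + 14·-1.

5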